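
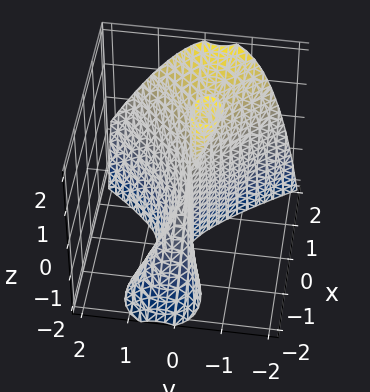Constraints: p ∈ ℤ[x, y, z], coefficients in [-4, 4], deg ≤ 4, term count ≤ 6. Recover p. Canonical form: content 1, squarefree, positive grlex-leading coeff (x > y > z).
x^3 - x^2*z - 3*y^2 - y*z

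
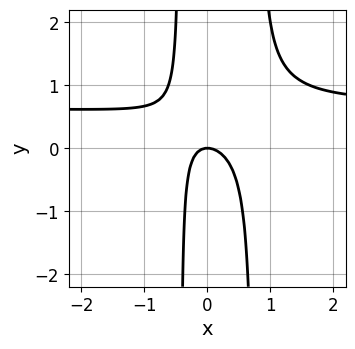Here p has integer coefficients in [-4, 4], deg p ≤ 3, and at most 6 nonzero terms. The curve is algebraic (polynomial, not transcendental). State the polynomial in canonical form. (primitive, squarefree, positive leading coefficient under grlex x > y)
Degree: a generic line meets the curve in up to 3 points, so deg p = 3.
Against the integer gridlines: one x-axis crossing is at x = 0; it crosses the y-axis at the gridline y = 0.
Fitting integer coefficients to these (and the overall shape) gives p.

3*x^2*y - 2*x^2 - x*y - y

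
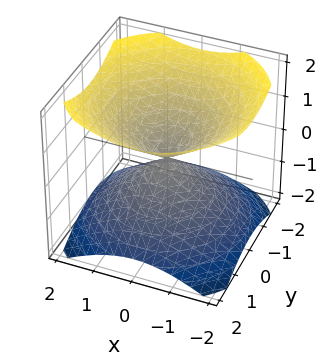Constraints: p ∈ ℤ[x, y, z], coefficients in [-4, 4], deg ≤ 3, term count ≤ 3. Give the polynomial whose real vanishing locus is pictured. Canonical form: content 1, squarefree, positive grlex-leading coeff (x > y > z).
2*x^2 + 2*y^2 - 3*z^2

1. The picture has 2 separate pieces. They look like related sheets of one shape, so recover p as a whole.
2. deg p = 2. Two nappes meeting at a single point; a quadric.
3. Symmetries: the z ↦ −z reflection is a symmetry, so z appears only in even powers; rotational symmetry about the z-axis ⇒ p depends on x, y only through x² + y².
4. From the visible intercepts: one y-axis crossing is at y = 0; one z-axis crossing is at z = 0; one x-axis crossing is at x = 0; a circular section at z = 1 has radius between 1 and 2.
5. Assembling these constraints gives the stated polynomial.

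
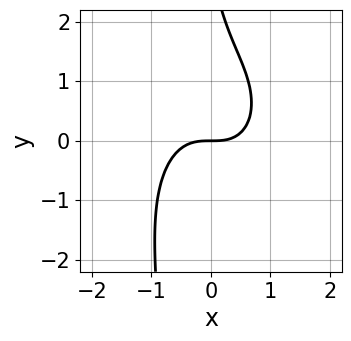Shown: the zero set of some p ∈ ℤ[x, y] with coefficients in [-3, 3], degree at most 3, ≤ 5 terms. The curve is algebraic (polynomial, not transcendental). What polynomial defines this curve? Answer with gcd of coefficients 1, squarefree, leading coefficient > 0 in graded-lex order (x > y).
1. Degree: no degree-2 curve has this shape, so deg p = 3.
2. From the axis intercepts and sections: one y-axis crossing is at y = 0; it crosses the x-axis at the gridline x = 0.
3. Putting this together gives p.

3*x^3 + 2*x*y^2 + y^2 - 3*y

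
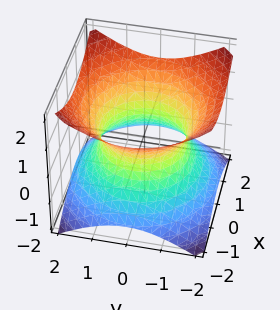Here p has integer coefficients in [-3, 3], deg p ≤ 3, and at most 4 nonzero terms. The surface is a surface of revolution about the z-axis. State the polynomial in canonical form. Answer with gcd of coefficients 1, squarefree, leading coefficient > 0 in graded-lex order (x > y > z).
2*x^2 + 2*y^2 - 3*z^2 - 3

(a) The degree is 2 — the shape is more complex than any degree-1 surface.
(b) By symmetry, every cross-section ⟂ z is a circle, so x, y appear only via x² + y².
(c) From the axis intercepts and sections: a circular section at z = -1 has radius between 1 and 2; no z-intercept at any integer in the box.
(d) Together with the visible shape, these determine p as stated.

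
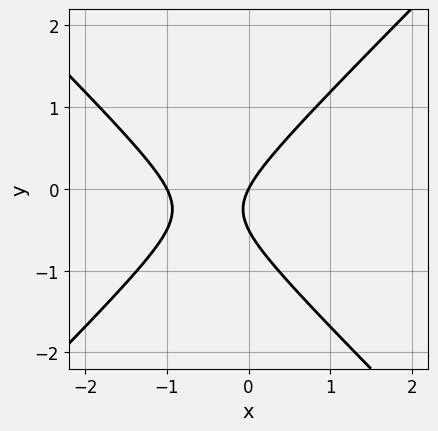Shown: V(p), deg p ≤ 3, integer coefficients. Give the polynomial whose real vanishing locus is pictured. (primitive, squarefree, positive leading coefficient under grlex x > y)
The degree is 2 — a generic line meets the curve in up to 2 points.
Reading off the gridlines: the x-axis gridline crossings are at x ∈ {-1, 0}; it crosses the y-axis at the gridline y = 0.
Solving for integer coefficients yields p as stated.

2*x^2 - 2*y^2 + 2*x - y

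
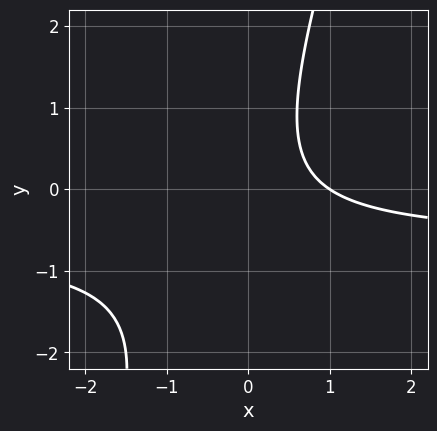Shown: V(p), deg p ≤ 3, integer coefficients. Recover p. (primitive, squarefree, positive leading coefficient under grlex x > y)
(a) Degree: a generic line meets the curve in up to 2 points, so deg p = 2.
(b) Checking where it meets the axes: no y-intercept at any integer in the box; it crosses the x-axis at the gridline x = 1.
(c) Assembling these constraints gives the stated polynomial.

3*x*y - y^2 + 2*x - 2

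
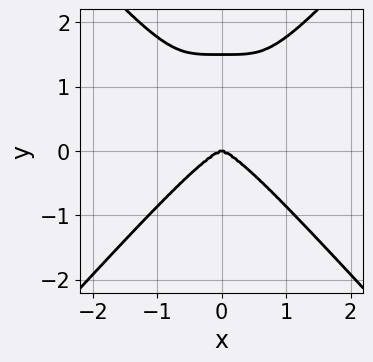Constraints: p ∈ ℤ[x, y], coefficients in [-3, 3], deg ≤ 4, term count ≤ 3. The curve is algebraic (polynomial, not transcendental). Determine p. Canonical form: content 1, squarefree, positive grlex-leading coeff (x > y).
The degree is 4 — no degree-3 curve has this shape.
Symmetries: the x ↦ −x reflection is a symmetry, so x appears only in even powers.
Checking where it meets the axes: one x-axis crossing is at x = 0; it meets the y-axis at y = 0 (among the integer gridlines).
Matching integer coefficients to the picture gives p.

3*x^4 - 2*y^4 + 3*y^3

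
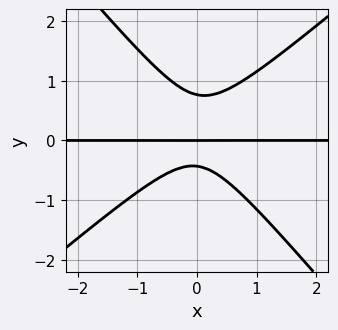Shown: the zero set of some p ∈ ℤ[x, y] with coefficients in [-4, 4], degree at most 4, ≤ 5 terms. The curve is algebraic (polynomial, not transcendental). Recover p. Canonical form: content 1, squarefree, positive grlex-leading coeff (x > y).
First, deg p = 3. No degree-2 curve has this shape.
Next, observable constraints: the visible x-axis segment lies entirely on the curve; it crosses the y-axis at the gridline y = 0.
Finally, assembling these constraints gives the stated polynomial.

3*x^2*y - x*y^2 - 3*y^3 + y^2 + y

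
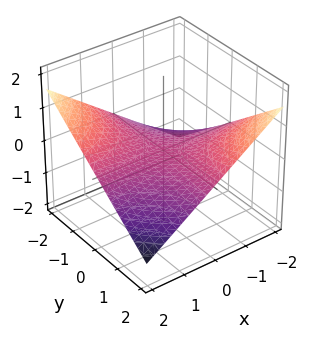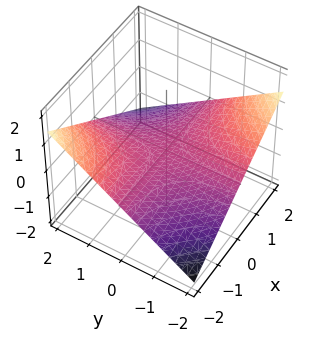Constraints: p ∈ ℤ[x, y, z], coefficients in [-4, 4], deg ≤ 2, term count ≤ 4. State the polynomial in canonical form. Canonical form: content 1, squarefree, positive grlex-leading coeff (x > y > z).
x*y + 3*z

Degree: a hyperbolic paraboloid; a quadric, so deg p = 2.
Observable constraints: the visible x-axis segment lies entirely on the surface; every point of the y-axis in the box is on the surface; one z-axis crossing is at z = 0.
Putting this together gives p.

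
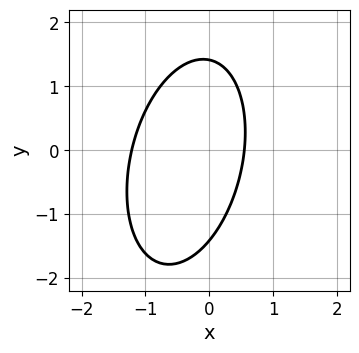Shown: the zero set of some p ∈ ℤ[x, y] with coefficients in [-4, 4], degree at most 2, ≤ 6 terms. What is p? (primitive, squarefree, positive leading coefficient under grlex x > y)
3*x^2 - x*y + y^2 + 2*x - 2

(a) deg p = 2. A generic line meets the curve in up to 2 points.
(b) Matching integer coefficients to the picture gives p.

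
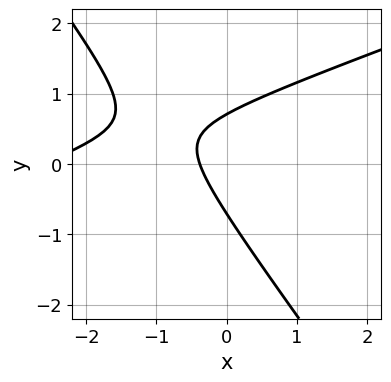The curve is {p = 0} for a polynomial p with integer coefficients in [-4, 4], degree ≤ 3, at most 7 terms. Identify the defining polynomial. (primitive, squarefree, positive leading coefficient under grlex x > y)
(a) The degree is 2 — a generic line meets the curve in up to 2 points.
(b) The integer polynomial consistent with all of this is the stated p.

x^2 - 2*x*y - 2*y^2 + 3*x + 1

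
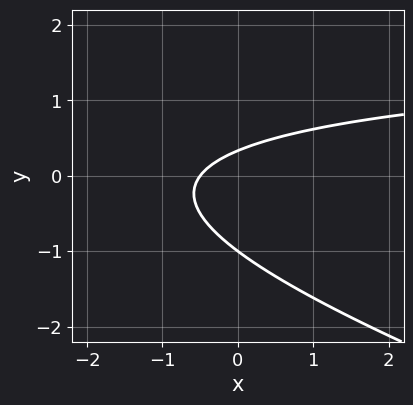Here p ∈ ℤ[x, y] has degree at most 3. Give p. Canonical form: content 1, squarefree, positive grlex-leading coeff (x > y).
x*y + 3*y^2 - 2*x + 2*y - 1

1. The degree is 2 — no degree-1 curve has this shape.
2. From the visible intercepts: it meets the y-axis at y = -1 (among the integer gridlines).
3. Matching integer coefficients to the picture gives p.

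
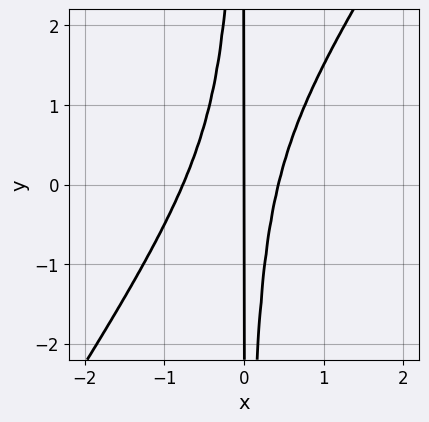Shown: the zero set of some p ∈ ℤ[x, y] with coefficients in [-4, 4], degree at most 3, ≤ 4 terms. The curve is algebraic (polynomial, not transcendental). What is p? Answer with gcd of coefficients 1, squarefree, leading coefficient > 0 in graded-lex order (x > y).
3*x^3 - 2*x^2*y + x^2 - x

deg p = 3. No degree-2 curve has this shape.
From the axis intercepts and sections: it meets the x-axis at x = 0 (among the integer gridlines); the visible y-axis segment lies entirely on the curve.
Fitting integer coefficients to these (and the overall shape) gives p.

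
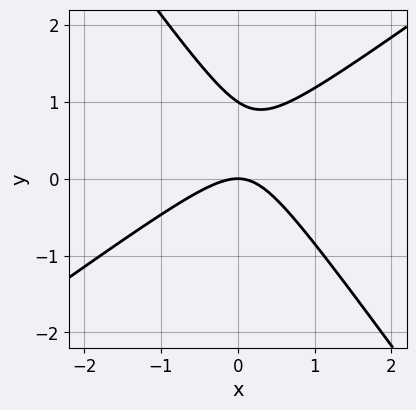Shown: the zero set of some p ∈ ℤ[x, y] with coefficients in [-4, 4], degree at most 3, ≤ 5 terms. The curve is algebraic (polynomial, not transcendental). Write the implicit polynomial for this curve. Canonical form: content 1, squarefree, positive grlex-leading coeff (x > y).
3*x^2 - 2*x*y - 3*y^2 + 3*y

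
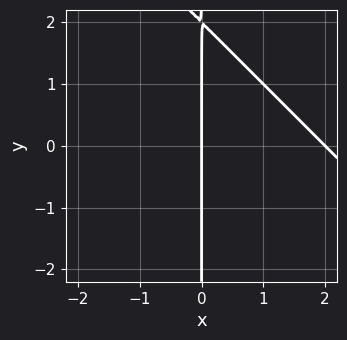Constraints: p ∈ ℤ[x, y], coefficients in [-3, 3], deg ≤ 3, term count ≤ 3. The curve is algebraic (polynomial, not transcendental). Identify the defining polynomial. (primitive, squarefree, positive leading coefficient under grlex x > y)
deg p = 2. The shape is more complex than any degree-1 curve.
Checking where it meets the axes: the x-axis gridline crossings are at x ∈ {0, 2}; the visible y-axis segment lies entirely on the curve.
Matching integer coefficients to the picture gives p.

x^2 + x*y - 2*x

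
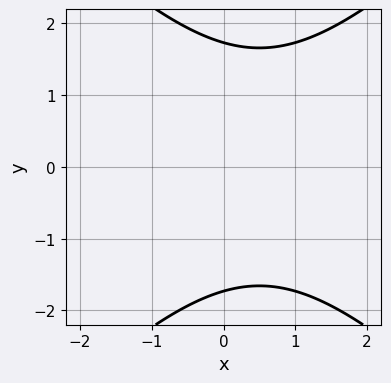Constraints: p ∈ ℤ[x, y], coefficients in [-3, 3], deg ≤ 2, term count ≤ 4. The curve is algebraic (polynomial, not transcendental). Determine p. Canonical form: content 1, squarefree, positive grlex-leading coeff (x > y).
x^2 - y^2 - x + 3

1. Degree: the shape is more complex than any degree-1 curve, so deg p = 2.
2. Symmetries: it's symmetric under y → −y, forcing even powers of y.
3. Against the integer gridlines: the curve avoids every integer x-axis point in the box.
4. Together with the visible shape, these determine p as stated.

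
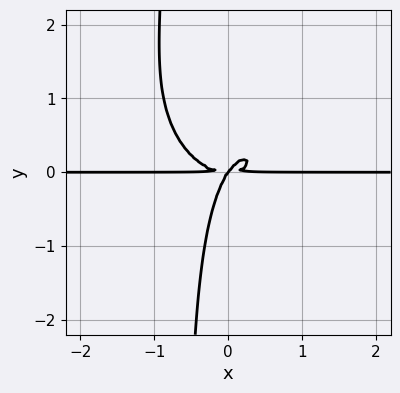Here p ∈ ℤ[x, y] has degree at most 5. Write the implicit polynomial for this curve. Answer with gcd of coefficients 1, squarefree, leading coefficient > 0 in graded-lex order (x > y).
(a) deg p = 4.
(b) Reading off the gridlines: every point of the x-axis in the box is on the curve; it meets the y-axis at y = 0 (among the integer gridlines).
(c) Assembling these constraints gives the stated polynomial.

3*x^3*y + 3*x*y^3 - 3*x*y^2 + 2*y^3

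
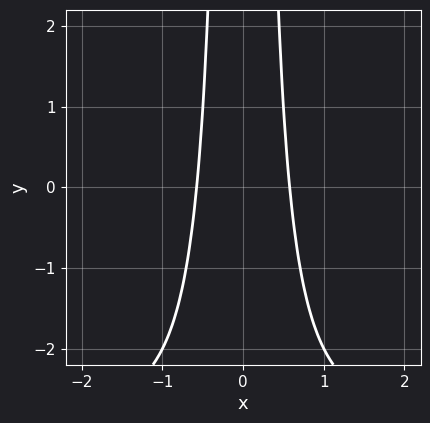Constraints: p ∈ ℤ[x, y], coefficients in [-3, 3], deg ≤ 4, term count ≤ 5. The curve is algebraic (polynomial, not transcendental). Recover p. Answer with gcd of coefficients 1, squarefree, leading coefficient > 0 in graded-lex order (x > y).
x^2*y + 3*x^2 - 1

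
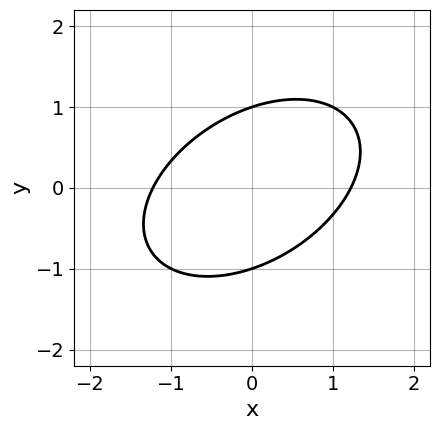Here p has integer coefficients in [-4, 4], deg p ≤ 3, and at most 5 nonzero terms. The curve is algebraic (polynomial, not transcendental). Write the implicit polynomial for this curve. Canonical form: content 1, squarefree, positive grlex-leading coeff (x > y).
2*x^2 - 2*x*y + 3*y^2 - 3

1. The degree is 2 — the shape is more complex than any degree-1 curve.
2. Reading off the gridlines: among the integer gridlines, it crosses the y-axis at y ∈ {-1, 1}.
3. Together with the visible shape, these determine p as stated.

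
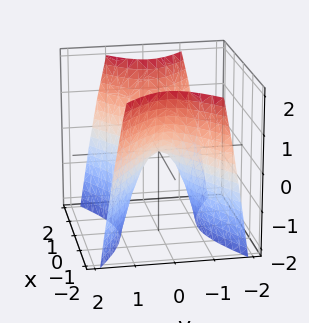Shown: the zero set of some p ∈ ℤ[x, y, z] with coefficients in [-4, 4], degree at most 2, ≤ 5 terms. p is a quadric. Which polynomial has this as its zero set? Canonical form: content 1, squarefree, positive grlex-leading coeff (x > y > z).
(a) The degree is 2 — a hyperbolic paraboloid; a quadric.
(b) Symmetries: the y ↦ −y reflection is a symmetry, so y appears only in even powers; mirror symmetry x ↦ −x ⇒ only even powers of x.
(c) Against the integer gridlines: one y-axis crossing is at y = 0; it meets the x-axis at x = 0 (among the integer gridlines); one z-axis crossing is at z = 0.
(d) The integer polynomial consistent with all of this is the stated p.

x^2 - 2*y^2 - z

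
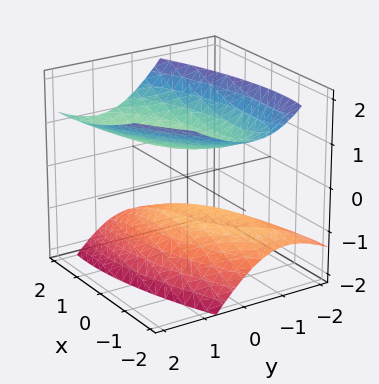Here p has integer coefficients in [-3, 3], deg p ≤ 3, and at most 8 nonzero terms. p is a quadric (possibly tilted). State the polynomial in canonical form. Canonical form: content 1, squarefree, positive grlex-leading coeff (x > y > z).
x^2 - 2*x*y + 3*y^2 - 2*y*z - 3*z^2 + 2

(a) There are 2 components.
(b) Degree: the shape is more complex than any degree-1 surface, so deg p = 2.
(c) Against the integer gridlines: the surface avoids every integer x-axis point in the box; no y-intercept at any integer in the box.
(d) Solving for integer coefficients yields p as stated.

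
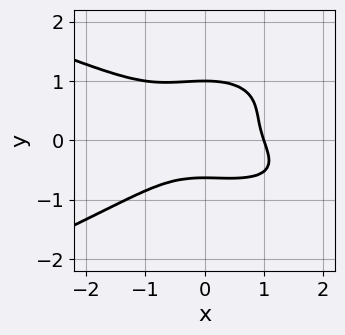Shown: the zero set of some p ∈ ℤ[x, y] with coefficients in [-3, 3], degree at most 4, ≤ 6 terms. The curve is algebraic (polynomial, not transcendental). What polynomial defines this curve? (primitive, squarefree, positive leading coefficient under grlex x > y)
3*y^4 + x^3 + x^2*y - 2*y^3 - 1

(a) Degree: no degree-3 curve has this shape, so deg p = 4.
(b) From the visible intercepts: one y-axis crossing is at y = 1; it meets the x-axis at x = 1 (among the integer gridlines).
(c) Together with the visible shape, these determine p as stated.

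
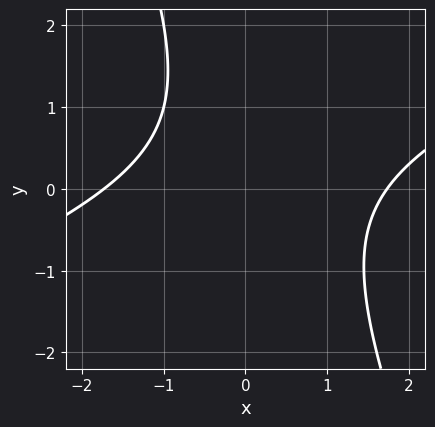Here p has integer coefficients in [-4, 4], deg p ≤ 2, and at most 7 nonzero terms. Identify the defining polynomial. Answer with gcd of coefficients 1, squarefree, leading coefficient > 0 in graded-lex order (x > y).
x^2 - 2*x*y - y^2 + y - 3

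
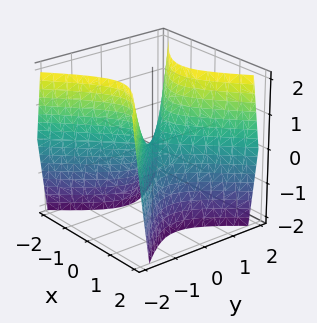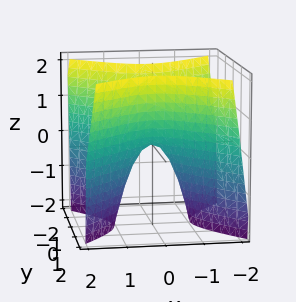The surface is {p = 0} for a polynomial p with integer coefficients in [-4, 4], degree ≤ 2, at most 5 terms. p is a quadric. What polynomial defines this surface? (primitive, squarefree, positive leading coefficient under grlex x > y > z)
2*x^2 - 2*y^2 + z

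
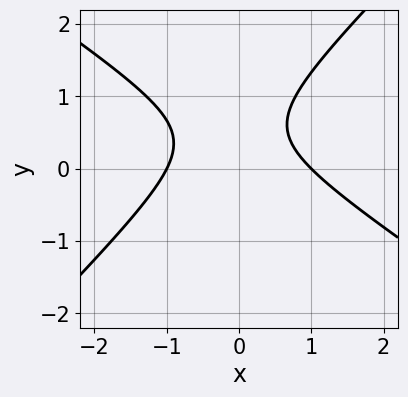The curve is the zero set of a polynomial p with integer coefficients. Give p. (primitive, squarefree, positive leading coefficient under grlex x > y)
Degree: no degree-1 curve has this shape, so deg p = 2.
Checking where it meets the axes: no y-intercept at any integer in the box; the x-axis gridline crossings are at x ∈ {-1, 1}.
The integer polynomial consistent with all of this is the stated p.

2*x^2 + x*y - 3*y^2 + 3*y - 2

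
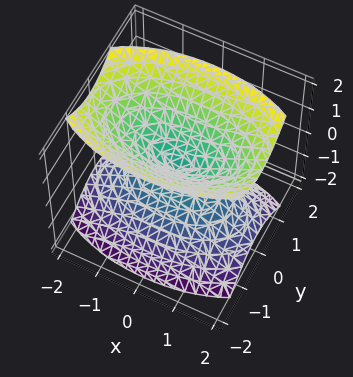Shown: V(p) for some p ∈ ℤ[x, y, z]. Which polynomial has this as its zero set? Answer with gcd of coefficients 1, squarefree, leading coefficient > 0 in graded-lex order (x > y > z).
(a) The picture has 2 separate pieces. They look like related sheets of one shape, so recover p as a whole.
(b) deg p = 2. A double cone through the origin; a quadric.
(c) Symmetries: the z ↦ −z reflection is a symmetry, so z appears only in even powers; the x ↦ −x reflection is a symmetry, so x appears only in even powers; it's symmetric under y → −y, forcing even powers of y.
(d) Observable constraints: one z-axis crossing is at z = 0; one y-axis crossing is at y = 0; it crosses the x-axis at the gridline x = 0.
(e) These observations pin down the coefficients.

x^2 + 3*y^2 - 2*z^2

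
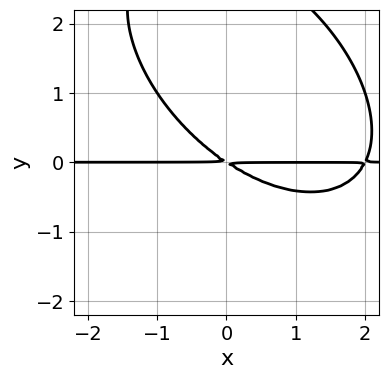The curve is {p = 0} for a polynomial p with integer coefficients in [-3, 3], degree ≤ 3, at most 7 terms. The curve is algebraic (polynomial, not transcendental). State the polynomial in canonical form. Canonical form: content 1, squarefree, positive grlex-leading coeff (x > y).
x^2*y + x*y^2 + y^3 - 2*x*y - 3*y^2

(a) The degree is 3 — a generic line meets the curve in up to 3 points.
(b) Observable constraints: every point of the x-axis in the box is on the curve.
(c) Solving for integer coefficients yields p as stated.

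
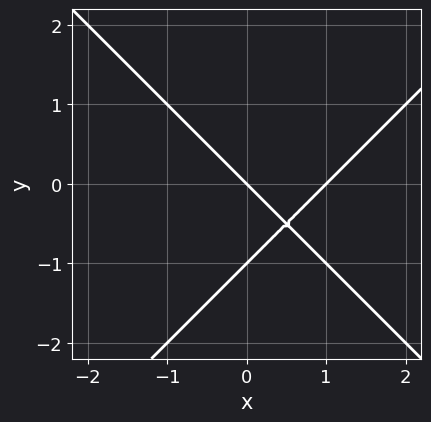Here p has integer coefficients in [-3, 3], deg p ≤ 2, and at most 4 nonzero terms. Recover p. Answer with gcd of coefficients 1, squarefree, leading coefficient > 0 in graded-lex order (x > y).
First, the degree is 2 — a generic line meets the curve in up to 2 points.
Next, from the visible intercepts: the y-axis gridline crossings are at y ∈ {-1, 0}; the x-axis gridline crossings are at x ∈ {0, 1}.
Finally, solving for integer coefficients yields p as stated.

x^2 - y^2 - x - y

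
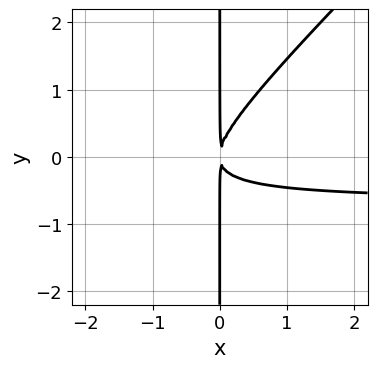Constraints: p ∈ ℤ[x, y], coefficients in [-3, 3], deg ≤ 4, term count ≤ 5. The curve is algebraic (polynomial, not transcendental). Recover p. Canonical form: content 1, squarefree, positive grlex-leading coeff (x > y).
(a) The degree is 3 — a generic line meets the curve in up to 3 points.
(b) From the axis intercepts and sections: every point of the y-axis in the box is on the curve.
(c) The integer polynomial consistent with all of this is the stated p.

3*x^2*y - 3*x*y^2 + 2*x^2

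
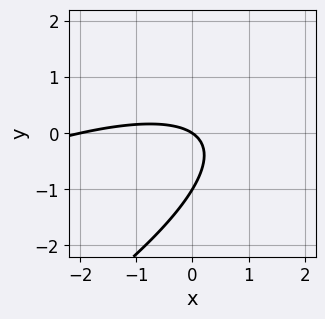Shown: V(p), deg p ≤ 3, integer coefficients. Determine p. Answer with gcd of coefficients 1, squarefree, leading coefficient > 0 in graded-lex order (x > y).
1. Degree: a generic line meets the curve in up to 2 points, so deg p = 2.
2. From the visible intercepts: among the integer gridlines, it crosses the x-axis at x ∈ {-2, 0}; the y-axis gridline crossings are at y ∈ {-1, 0}.
3. These observations pin down the coefficients.

x^2 - 3*x*y + 3*y^2 + 2*x + 3*y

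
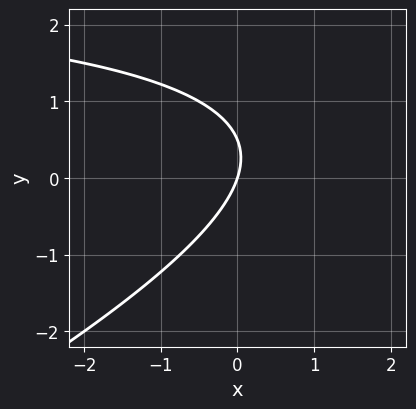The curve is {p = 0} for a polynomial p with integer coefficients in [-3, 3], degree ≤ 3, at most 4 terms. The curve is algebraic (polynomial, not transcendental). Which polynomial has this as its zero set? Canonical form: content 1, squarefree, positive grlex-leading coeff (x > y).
First, degree: the shape is more complex than any degree-1 curve, so deg p = 2.
Next, observable constraints: it meets the x-axis at x = 0 (among the integer gridlines); it meets the y-axis at y = 0 (among the integer gridlines).
Finally, matching integer coefficients to the picture gives p.

x*y - 2*y^2 - 3*x + y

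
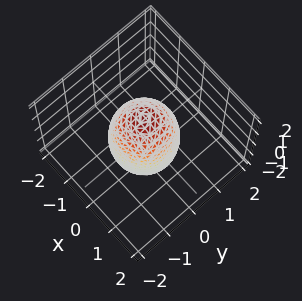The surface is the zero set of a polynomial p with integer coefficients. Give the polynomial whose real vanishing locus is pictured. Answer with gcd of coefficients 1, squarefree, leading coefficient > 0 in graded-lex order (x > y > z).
3*x^2 + 3*y^2 + z^2 - 3

1. deg p = 2. No degree-1 surface has this shape.
2. Symmetries: rotational symmetry about the z-axis ⇒ p depends on x, y only through x² + y².
3. Reading off the gridlines: among the integer gridlines, it crosses the x-axis at x ∈ {-1, 1}; among the integer gridlines, it crosses the y-axis at y ∈ {-1, 1}; a circular section at z = -1 has radius between 0 and 1.
4. Matching integer coefficients to the picture gives p.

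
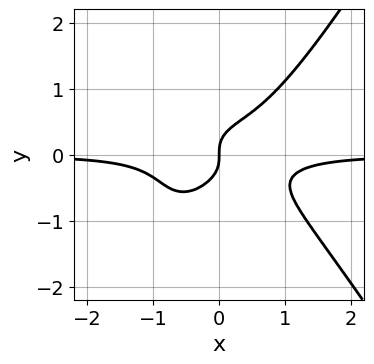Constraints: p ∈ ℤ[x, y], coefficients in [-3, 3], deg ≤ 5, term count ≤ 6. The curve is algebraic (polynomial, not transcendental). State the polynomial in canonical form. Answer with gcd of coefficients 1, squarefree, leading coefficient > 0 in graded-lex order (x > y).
(a) Degree: the shape is more complex than any degree-3 curve, so deg p = 4.
(b) From the axis intercepts and sections: one x-axis crossing is at x = 0; one y-axis crossing is at y = 0.
(c) Matching integer coefficients to the picture gives p.

3*x^3*y - x*y^3 + x*y^2 - 3*y^3 + x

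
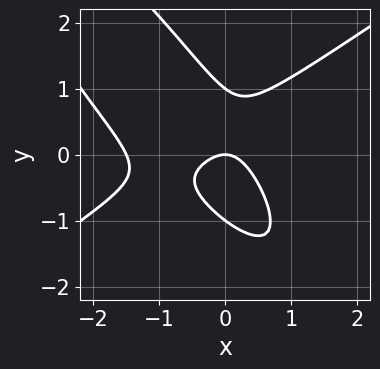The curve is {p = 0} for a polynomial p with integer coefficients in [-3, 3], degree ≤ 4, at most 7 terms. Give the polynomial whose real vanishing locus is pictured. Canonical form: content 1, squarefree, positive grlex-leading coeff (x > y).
1. Degree: the shape is more complex than any degree-2 curve, so deg p = 3.
2. From the axis intercepts and sections: one x-axis crossing is at x = 0; among the integer gridlines, it crosses the y-axis at y ∈ {-1, 0, 1}.
3. These observations pin down the coefficients.

2*x^3 - 3*x*y^2 - 2*y^3 + 3*x^2 + 2*y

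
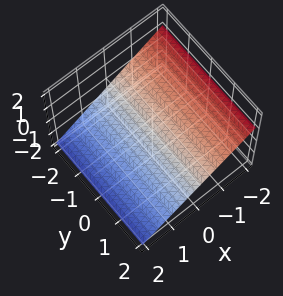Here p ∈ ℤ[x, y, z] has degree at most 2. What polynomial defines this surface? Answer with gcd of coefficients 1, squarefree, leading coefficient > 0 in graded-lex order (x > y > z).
2*x + 3*z + 2

1. Degree: the surface is flat (a plane), so deg p = 1.
2. From the visible intercepts: it meets the x-axis at x = -1 (among the integer gridlines); no y-intercept at any integer in the box.
3. Putting this together gives p.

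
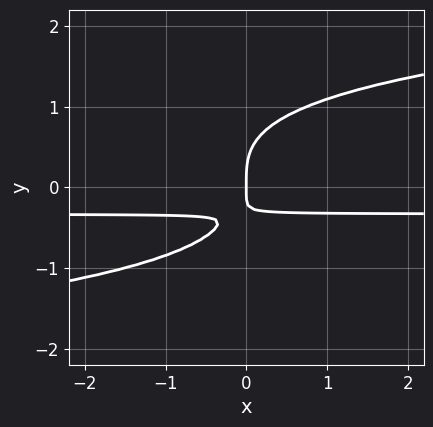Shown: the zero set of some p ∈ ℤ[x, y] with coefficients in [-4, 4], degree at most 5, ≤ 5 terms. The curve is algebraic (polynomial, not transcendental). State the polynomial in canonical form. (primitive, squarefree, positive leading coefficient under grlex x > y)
First, degree: no degree-3 curve has this shape, so deg p = 4.
Then, observable constraints: it crosses the x-axis at the gridline x = 0; it crosses the y-axis at the gridline y = 0.
Finally, solving for integer coefficients yields p as stated.

3*y^4 - 3*x*y - x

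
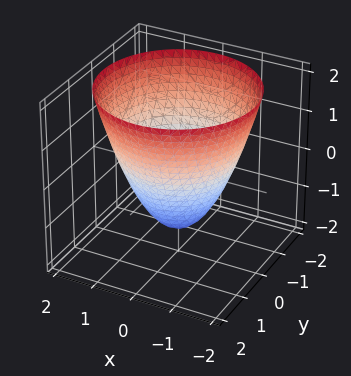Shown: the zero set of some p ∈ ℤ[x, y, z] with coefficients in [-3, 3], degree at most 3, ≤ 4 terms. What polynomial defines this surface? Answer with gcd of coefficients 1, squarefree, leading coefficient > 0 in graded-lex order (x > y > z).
First, deg p = 2. No degree-1 surface has this shape.
Next, by symmetry, every cross-section ⟂ z is a circle, so x, y appear only via x² + y².
Then, checking where it meets the axes: a circular section at z = 1 has radius between 1 and 2.
Finally, fitting integer coefficients to these (and the overall shape) gives p.

2*x^2 + 2*y^2 - 2*z - 3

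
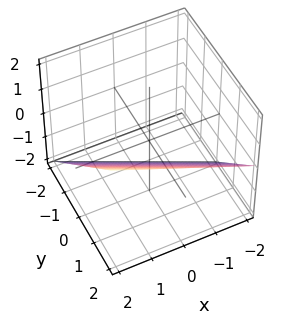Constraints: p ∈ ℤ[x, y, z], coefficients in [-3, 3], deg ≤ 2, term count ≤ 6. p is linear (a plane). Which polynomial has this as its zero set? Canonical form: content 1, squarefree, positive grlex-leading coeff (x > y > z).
x + 2*y - 2*z - 2

(a) The degree is 1 — every cross-section is a straight line — this is a plane.
(b) Checking where it meets the axes: it meets the z-axis at z = -1 (among the integer gridlines); it crosses the x-axis at the gridline x = 2.
(c) Together with the visible shape, these determine p as stated. Check: (0, 1, 0) on the y-axis lies on the surface, and p(0, 1, 0) = 0. ✓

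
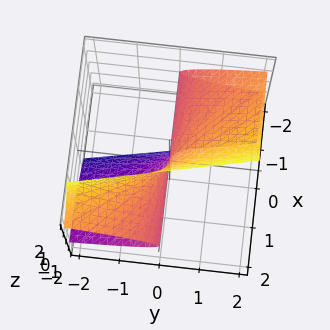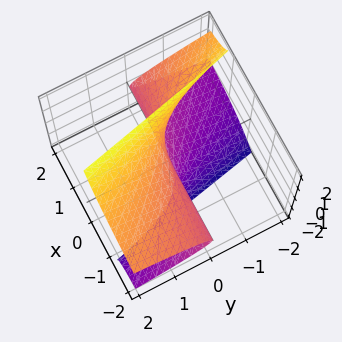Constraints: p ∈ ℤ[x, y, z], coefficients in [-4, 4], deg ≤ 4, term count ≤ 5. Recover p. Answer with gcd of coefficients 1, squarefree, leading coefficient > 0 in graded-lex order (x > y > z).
3*x*z^2 - z^3 + 3*y

Degree: the shape is more complex than any degree-2 surface, so deg p = 3.
Reading off the gridlines: one y-axis crossing is at y = 0; it crosses the z-axis at the gridline z = 0; every point of the x-axis in the box is on the surface.
Solving for integer coefficients yields p as stated.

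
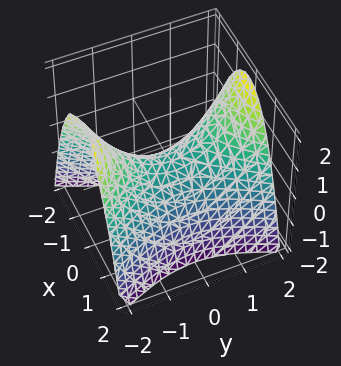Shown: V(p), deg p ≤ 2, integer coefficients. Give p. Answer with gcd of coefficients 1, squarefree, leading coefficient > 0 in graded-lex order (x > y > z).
2*x^2 - y^2 + 2*z

The degree is 2 — a saddle surface; a quadric.
Symmetries: it's symmetric under x → −x, forcing even powers of x; the y ↦ −y reflection is a symmetry, so y appears only in even powers.
From the visible intercepts: it crosses the z-axis at the gridline z = 0; it meets the x-axis at x = 0 (among the integer gridlines).
Matching integer coefficients to the picture gives p.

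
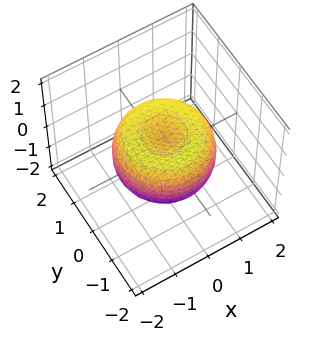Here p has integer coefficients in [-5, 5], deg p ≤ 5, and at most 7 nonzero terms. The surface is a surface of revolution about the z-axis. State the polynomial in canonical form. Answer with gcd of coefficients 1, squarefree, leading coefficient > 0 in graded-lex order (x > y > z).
Degree: the shape is more complex than any degree-3 surface, so deg p = 4.
Symmetry: the surface is invariant under rotation about z: p = q(x² + y², z).
Checking where it meets the axes: a circular section at z = 0 has radius between 1 and 2.
Solving for integer coefficients yields p as stated.

2*x^4 + 4*x^2*y^2 + 2*y^4 - 3*x^2 - 3*y^2 + 3*z^2 - 1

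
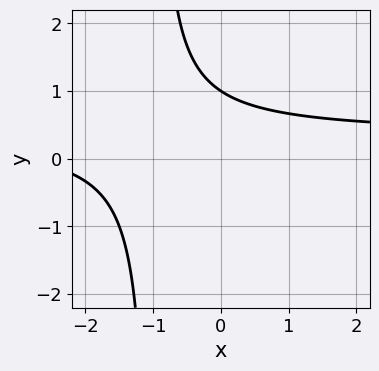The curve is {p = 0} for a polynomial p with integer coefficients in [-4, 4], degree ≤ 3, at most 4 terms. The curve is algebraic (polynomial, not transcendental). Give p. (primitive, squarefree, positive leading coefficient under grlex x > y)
3*x*y - x + 3*y - 3

1. Degree: the shape is more complex than any degree-1 curve, so deg p = 2.
2. Reading off the gridlines: the curve avoids every integer x-axis point in the box; it meets the y-axis at y = 1 (among the integer gridlines).
3. Matching integer coefficients to the picture gives p.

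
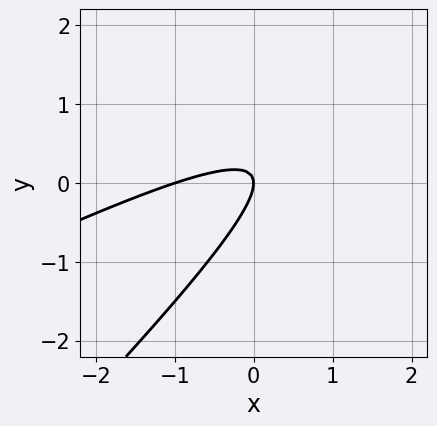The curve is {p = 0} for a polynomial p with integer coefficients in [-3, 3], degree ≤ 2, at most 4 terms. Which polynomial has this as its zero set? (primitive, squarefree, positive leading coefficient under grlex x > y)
x^2 - 3*x*y + 2*y^2 + x

First, deg p = 2.
Then, from the visible intercepts: it crosses the y-axis at the gridline y = 0; among the integer gridlines, it crosses the x-axis at x ∈ {-1, 0}.
Finally, matching integer coefficients to the picture gives p.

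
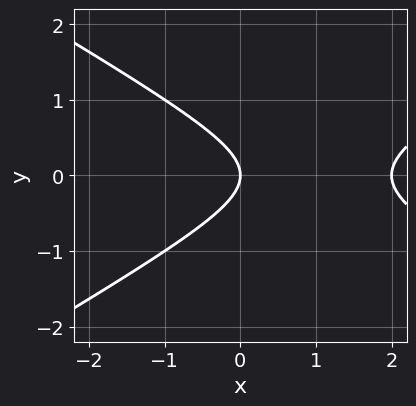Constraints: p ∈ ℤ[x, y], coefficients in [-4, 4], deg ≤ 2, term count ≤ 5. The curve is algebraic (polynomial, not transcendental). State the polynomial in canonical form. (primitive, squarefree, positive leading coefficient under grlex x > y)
x^2 - 3*y^2 - 2*x

(a) Degree: the shape is more complex than any degree-1 curve, so deg p = 2.
(b) Symmetries: mirror symmetry y ↦ −y ⇒ only even powers of y.
(c) Observable constraints: among the integer gridlines, it crosses the x-axis at x ∈ {0, 2}; it meets the y-axis at y = 0 (among the integer gridlines).
(d) Fitting integer coefficients to these (and the overall shape) gives p.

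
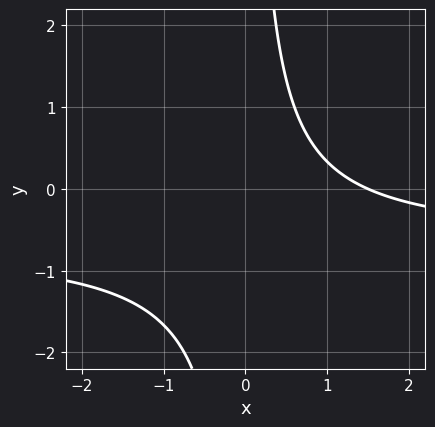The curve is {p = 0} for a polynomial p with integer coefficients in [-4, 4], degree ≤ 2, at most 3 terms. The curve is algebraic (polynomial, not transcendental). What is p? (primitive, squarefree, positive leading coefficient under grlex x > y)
deg p = 2.
Observable constraints: no y-intercept at any integer in the box.
Together with the visible shape, these determine p as stated.

3*x*y + 2*x - 3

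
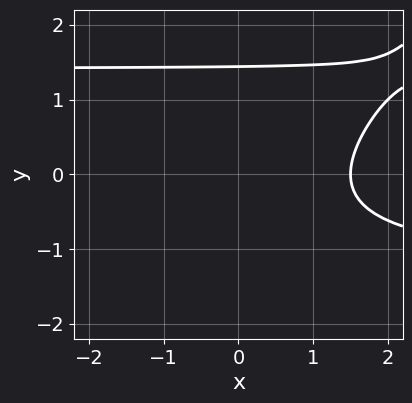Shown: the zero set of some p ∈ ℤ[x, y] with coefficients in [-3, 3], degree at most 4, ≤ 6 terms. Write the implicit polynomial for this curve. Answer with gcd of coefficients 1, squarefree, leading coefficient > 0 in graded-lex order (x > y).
x*y^2 - y^3 - 2*x + 3

Degree: the shape is more complex than any degree-2 curve, so deg p = 3.
Putting this together gives p.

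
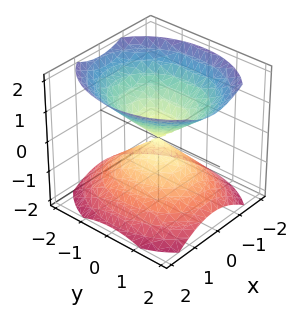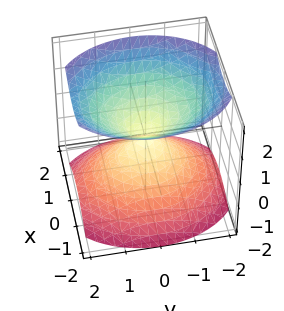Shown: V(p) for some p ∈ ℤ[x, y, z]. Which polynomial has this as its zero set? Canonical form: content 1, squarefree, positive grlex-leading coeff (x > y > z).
1. I count 2 distinct pieces.
2. deg p = 2.
3. Symmetries: the z ↦ −z reflection is a symmetry, so z appears only in even powers; it's symmetric under x → −x, forcing even powers of x; the y ↦ −y reflection is a symmetry, so y appears only in even powers.
4. From the visible intercepts: one y-axis crossing is at y = 0; one x-axis crossing is at x = 0; it crosses the z-axis at the gridline z = 0.
5. These observations pin down the coefficients.

3*x^2 + 2*y^2 - 3*z^2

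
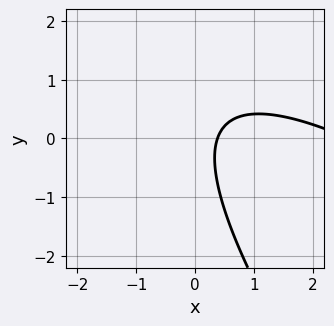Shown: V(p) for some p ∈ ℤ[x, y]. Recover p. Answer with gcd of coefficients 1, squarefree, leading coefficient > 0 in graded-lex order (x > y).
Degree: a generic line meets the curve in up to 2 points, so deg p = 2.
Against the integer gridlines: it misses every integer gridline on the y-axis.
The integer polynomial consistent with all of this is the stated p.

x^2 + 2*x*y + y^2 - 3*x + 1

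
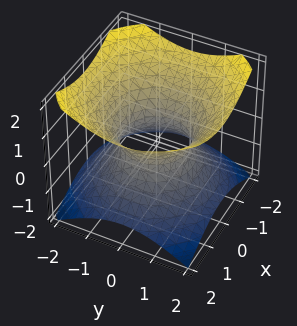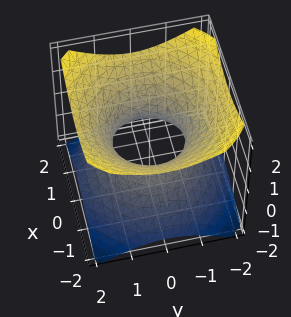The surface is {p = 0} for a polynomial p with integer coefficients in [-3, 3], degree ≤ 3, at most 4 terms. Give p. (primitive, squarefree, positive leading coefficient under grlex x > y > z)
2*x^2 + 2*y^2 - 3*z^2 - 2

First, degree: the shape is more complex than any degree-1 surface, so deg p = 2.
Next, symmetries: rotational symmetry about the z-axis ⇒ p depends on x, y only through x² + y².
Next, checking where it meets the axes: the x-axis gridline crossings are at x ∈ {-1, 1}; a circular section at z = -1 has radius between 1 and 2; the y-axis gridline crossings are at y ∈ {-1, 1}.
Finally, together with the visible shape, these determine p as stated.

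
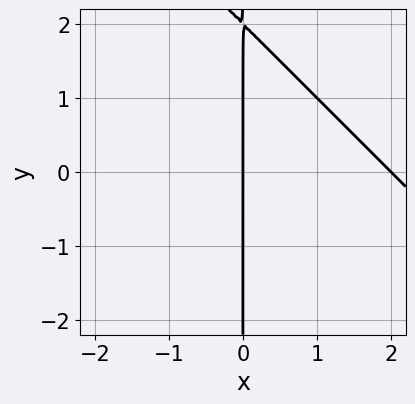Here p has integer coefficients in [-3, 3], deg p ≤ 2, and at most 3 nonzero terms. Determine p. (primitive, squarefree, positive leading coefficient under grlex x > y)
(a) Degree: a generic line meets the curve in up to 2 points, so deg p = 2.
(b) Checking where it meets the axes: the x-axis gridline crossings are at x ∈ {0, 2}; the visible y-axis segment lies entirely on the curve.
(c) The integer polynomial consistent with all of this is the stated p.

x^2 + x*y - 2*x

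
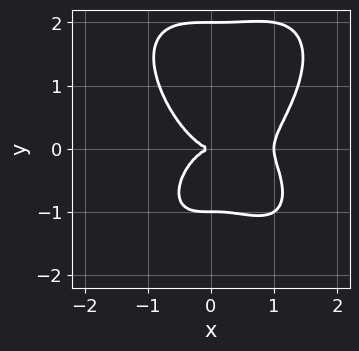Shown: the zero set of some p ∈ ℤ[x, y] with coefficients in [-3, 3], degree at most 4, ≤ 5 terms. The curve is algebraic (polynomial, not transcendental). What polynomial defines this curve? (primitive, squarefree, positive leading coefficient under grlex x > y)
2*x^4 + y^4 - 2*x^3 - y^3 - 2*y^2

Degree: no degree-3 curve has this shape, so deg p = 4.
Reading off the gridlines: among the integer gridlines, it crosses the y-axis at y ∈ {-1, 0, 2}; the x-axis gridline crossings are at x ∈ {0, 1}.
Matching integer coefficients to the picture gives p.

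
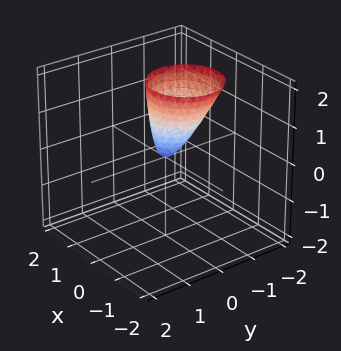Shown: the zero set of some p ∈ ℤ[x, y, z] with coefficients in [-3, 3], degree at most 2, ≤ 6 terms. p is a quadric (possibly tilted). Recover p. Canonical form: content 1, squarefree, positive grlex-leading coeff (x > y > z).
3*x^2 + x*z + 3*y^2 + y*z - z

deg p = 2.
From the axis intercepts and sections: it meets the z-axis at z = 0 (among the integer gridlines); one y-axis crossing is at y = 0; one x-axis crossing is at x = 0.
Matching integer coefficients to the picture gives p.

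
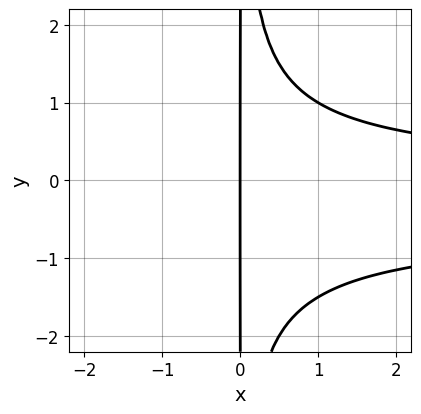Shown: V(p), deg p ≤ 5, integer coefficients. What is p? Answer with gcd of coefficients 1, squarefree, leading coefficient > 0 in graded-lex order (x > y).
First, deg p = 4. No degree-3 curve has this shape.
Then, against the integer gridlines: one x-axis crossing is at x = 0; every point of the y-axis in the box is on the curve.
Finally, the integer polynomial consistent with all of this is the stated p.

2*x^2*y^2 + x^2*y - 3*x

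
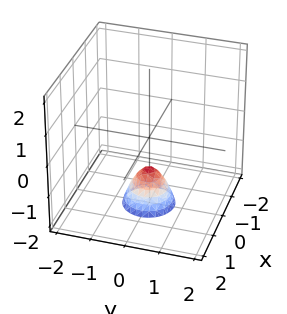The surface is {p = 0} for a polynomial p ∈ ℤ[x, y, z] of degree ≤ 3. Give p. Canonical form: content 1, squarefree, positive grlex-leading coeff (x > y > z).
2*x^2 + 2*y^2 + z + 1

(a) Degree: the shape is more complex than any degree-1 surface, so deg p = 2.
(b) Symmetry: the surface is invariant under rotation about z: p = q(x² + y², z).
(c) Observable constraints: a circular section at z = -2 has radius between 0 and 1; the surface avoids every integer x-axis point in the box; it misses every integer gridline on the y-axis; it meets the z-axis at z = -1 (among the integer gridlines).
(d) Solving for integer coefficients yields p as stated.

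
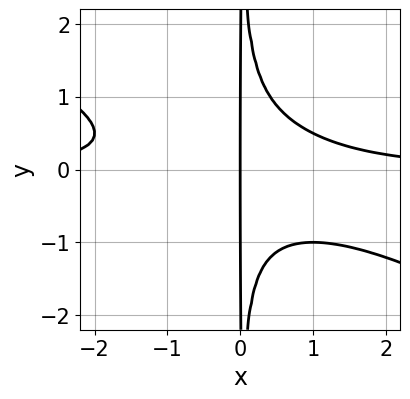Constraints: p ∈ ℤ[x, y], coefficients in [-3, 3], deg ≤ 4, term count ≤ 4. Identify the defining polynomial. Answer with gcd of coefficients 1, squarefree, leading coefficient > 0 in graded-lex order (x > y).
x^3*y + 2*x^2*y^2 - x

The degree is 4 — no degree-3 curve has this shape.
Against the integer gridlines: it meets the x-axis at x = 0 (among the integer gridlines); the visible y-axis segment lies entirely on the curve.
Matching integer coefficients to the picture gives p.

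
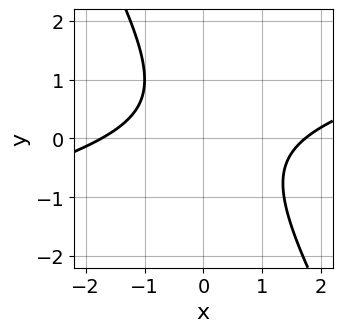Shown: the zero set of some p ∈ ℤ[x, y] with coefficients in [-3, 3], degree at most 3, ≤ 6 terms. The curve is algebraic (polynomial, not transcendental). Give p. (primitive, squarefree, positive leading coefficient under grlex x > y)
The degree is 2 — the shape is more complex than any degree-1 curve.
From the visible intercepts: no y-intercept at any integer in the box.
Fitting integer coefficients to these (and the overall shape) gives p.

x^2 - 3*x*y - 2*y^2 + y - 3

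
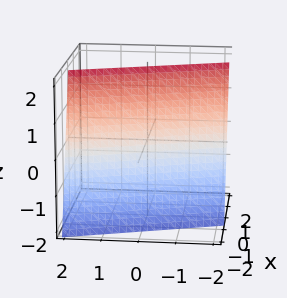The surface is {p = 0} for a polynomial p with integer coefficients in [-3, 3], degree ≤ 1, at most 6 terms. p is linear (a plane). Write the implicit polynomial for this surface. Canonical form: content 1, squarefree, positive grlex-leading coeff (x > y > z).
1. The degree is 1 — the surface is flat (a plane).
2. From the visible intercepts: it crosses the z-axis at the gridline z = 2; one y-axis crossing is at y = -2.
3. The integer polynomial consistent with all of this is the stated p.

3*x + y - z + 2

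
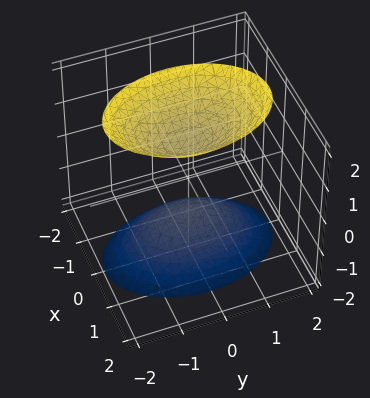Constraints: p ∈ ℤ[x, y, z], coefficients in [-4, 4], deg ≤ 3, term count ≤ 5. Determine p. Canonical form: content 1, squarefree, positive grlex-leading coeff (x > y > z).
2*x^2 + y^2 - z^2 + 1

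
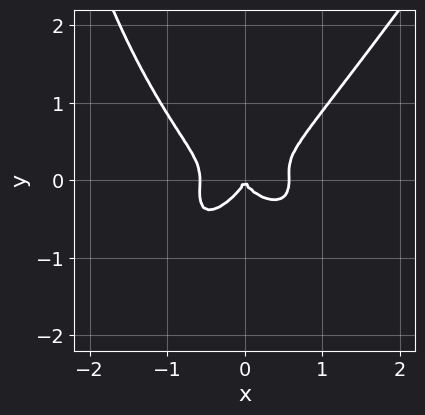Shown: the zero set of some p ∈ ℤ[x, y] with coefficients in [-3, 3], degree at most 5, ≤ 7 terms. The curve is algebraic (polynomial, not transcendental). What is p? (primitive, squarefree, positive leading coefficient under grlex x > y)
3*x^4 - x*y^3 + x*y^2 - 3*y^3 - x^2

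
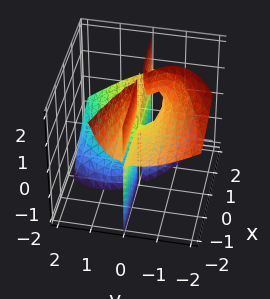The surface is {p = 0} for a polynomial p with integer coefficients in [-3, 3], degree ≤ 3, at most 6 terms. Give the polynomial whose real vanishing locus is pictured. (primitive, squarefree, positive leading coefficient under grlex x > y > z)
(a) The picture has 2 separate pieces.
(b) The degree is 3 — no degree-2 surface has this shape.
(c) From the axis intercepts and sections: the visible x-axis segment lies entirely on the surface; every point of the z-axis in the box is on the surface.
(d) The integer polynomial consistent with all of this is the stated p.

3*x*y*z + 3*y^3 + 3*y^2*z - 2*x*y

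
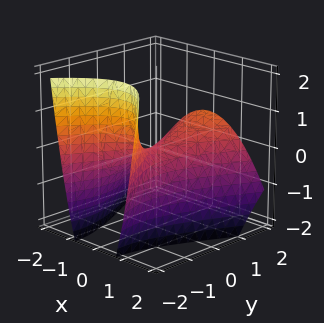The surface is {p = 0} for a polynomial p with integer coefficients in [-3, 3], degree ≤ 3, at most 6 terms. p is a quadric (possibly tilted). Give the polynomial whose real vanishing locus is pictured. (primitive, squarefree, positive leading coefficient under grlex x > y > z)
3*x^2 - y^2 + 2*y*z + 3*z

First, degree: no degree-1 surface has this shape, so deg p = 2.
Next, observable constraints: one y-axis crossing is at y = 0; it meets the z-axis at z = 0 (among the integer gridlines).
Finally, solving for integer coefficients yields p as stated.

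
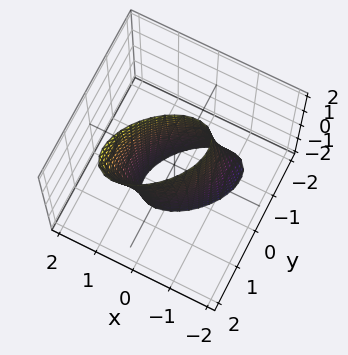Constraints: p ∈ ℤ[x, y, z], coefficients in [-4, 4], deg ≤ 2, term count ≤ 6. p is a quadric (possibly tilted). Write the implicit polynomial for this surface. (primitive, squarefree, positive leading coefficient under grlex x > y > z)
3*x^2 - 3*x*y + 3*y^2 - y*z - 2

1. deg p = 2.
2. Reading off the gridlines: no z-intercept at any integer in the box.
3. Assembling these constraints gives the stated polynomial.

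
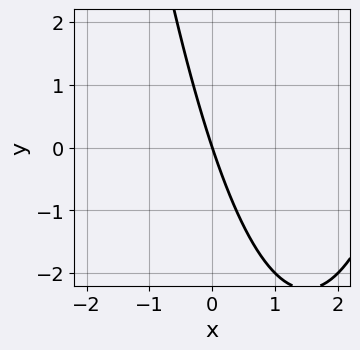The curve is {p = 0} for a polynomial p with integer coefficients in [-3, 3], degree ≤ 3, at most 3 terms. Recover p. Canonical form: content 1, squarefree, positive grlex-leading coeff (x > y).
x^2 - 3*x - y

1. Degree: no degree-1 curve has this shape, so deg p = 2.
2. Against the integer gridlines: one y-axis crossing is at y = 0; one x-axis crossing is at x = 0.
3. Putting this together gives p.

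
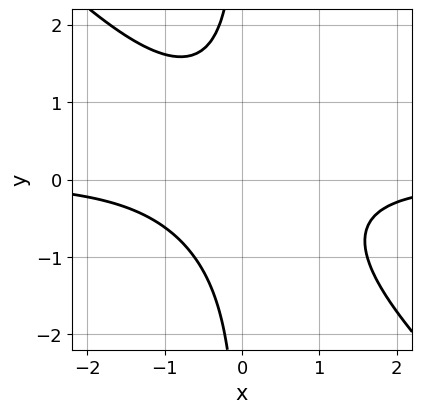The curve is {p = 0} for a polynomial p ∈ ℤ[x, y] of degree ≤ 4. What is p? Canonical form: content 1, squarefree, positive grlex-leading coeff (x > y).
x^2*y + x*y^2 + 1

First, degree: a generic line meets the curve in up to 3 points, so deg p = 3.
Then, from the visible intercepts: it misses every integer gridline on the x-axis; the curve avoids every integer y-axis point in the box.
Finally, fitting integer coefficients to these (and the overall shape) gives p.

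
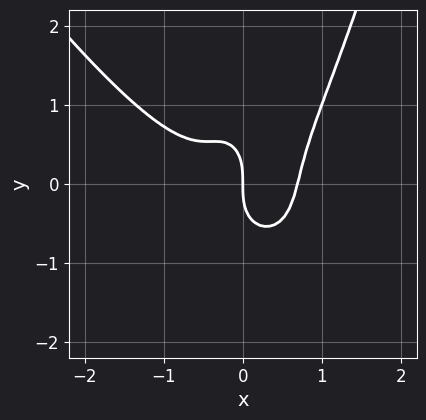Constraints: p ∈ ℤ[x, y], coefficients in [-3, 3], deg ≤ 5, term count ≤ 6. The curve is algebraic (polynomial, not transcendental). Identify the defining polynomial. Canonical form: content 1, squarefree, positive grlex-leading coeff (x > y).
3*x^4 + 2*x^3*y - 3*x^2*y - y^3 - x

The degree is 4 — the shape is more complex than any degree-3 curve.
Against the integer gridlines: it crosses the x-axis at the gridline x = 0; it meets the y-axis at y = 0 (among the integer gridlines).
The integer polynomial consistent with all of this is the stated p.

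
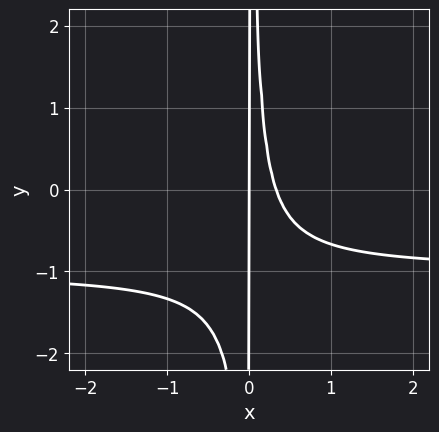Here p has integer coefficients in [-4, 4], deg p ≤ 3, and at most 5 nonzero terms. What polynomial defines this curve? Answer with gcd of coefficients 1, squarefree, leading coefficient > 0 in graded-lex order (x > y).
3*x^2*y + 3*x^2 - x

(a) deg p = 3. No degree-2 curve has this shape.
(b) From the axis intercepts and sections: it meets the x-axis at x = 0 (among the integer gridlines); every point of the y-axis in the box is on the curve.
(c) Matching integer coefficients to the picture gives p.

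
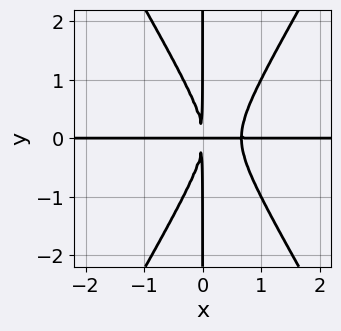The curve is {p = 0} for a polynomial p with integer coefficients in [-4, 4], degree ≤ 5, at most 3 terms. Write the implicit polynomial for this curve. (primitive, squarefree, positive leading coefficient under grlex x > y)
3*x^3*y - x*y^3 - 2*x^2*y

First, degree: a generic line meets the curve in up to 4 points, so deg p = 4.
Then, from the visible intercepts: the visible x-axis segment lies entirely on the curve; the visible y-axis segment lies entirely on the curve.
Finally, these observations pin down the coefficients.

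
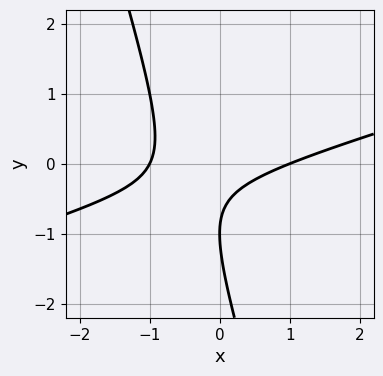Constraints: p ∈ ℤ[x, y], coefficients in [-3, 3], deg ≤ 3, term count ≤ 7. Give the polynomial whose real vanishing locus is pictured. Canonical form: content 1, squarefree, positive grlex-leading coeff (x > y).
x^2 - 3*x*y - y^2 - 2*y - 1

1. The degree is 2 — no degree-1 curve has this shape.
2. From the visible intercepts: among the integer gridlines, it crosses the x-axis at x ∈ {-1, 1}; one y-axis crossing is at y = -1.
3. Solving for integer coefficients yields p as stated.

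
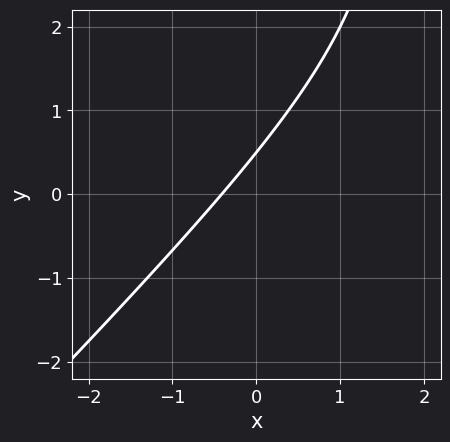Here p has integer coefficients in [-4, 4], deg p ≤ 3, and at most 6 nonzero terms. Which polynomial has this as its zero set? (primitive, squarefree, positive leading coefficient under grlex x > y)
x^2 - x*y - 2*x + 2*y - 1

(a) Degree: no degree-1 curve has this shape, so deg p = 2.
(b) Matching integer coefficients to the picture gives p.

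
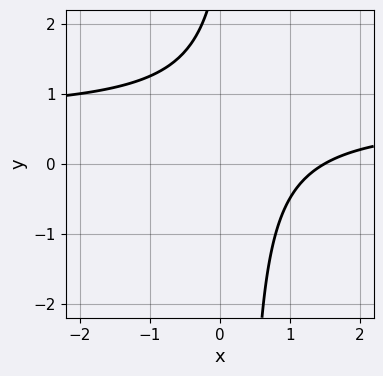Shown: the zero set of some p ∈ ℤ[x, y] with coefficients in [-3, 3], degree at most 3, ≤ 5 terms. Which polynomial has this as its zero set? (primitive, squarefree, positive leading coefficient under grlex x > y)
3*x*y - 2*x - y + 3

(a) Degree: the shape is more complex than any degree-1 curve, so deg p = 2.
(b) Reading off the gridlines: no y-intercept at any integer in the box.
(c) The integer polynomial consistent with all of this is the stated p.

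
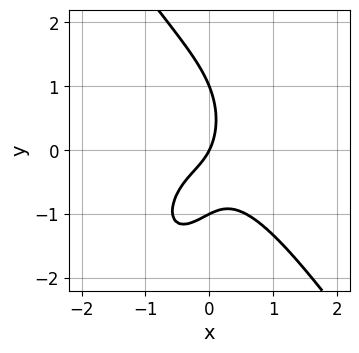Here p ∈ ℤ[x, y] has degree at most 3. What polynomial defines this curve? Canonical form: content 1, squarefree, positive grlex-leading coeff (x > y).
First, degree: no degree-2 curve has this shape, so deg p = 3.
Next, checking where it meets the axes: the y-axis gridline crossings are at y ∈ {-1, 0, 1}; it meets the x-axis at x = 0 (among the integer gridlines).
Finally, matching integer coefficients to the picture gives p.

3*x^3 + y^3 + 3*x*y + 2*x - y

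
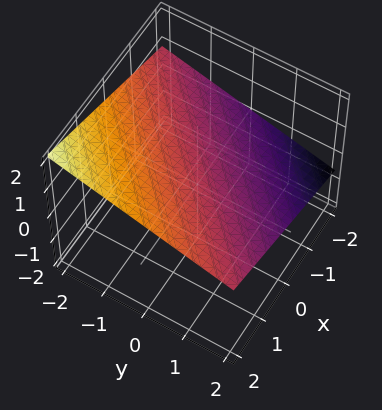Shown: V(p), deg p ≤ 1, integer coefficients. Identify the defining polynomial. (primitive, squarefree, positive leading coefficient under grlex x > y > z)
(a) deg p = 1. Every cross-section is a straight line — this is a plane.
(b) Checking where it meets the axes: it crosses the y-axis at the gridline y = 2; it crosses the x-axis at the gridline x = -2.
(c) Assembling these constraints gives the stated polynomial.

x - y - 3*z + 2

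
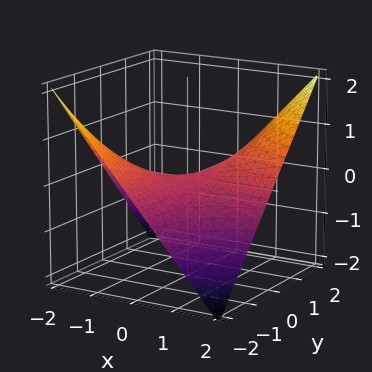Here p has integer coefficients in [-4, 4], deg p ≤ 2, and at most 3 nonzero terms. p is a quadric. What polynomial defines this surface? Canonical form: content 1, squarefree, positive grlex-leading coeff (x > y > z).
x*y - 2*z

(a) deg p = 2.
(b) Observable constraints: it crosses the z-axis at the gridline z = 0; the visible x-axis segment lies entirely on the surface; the visible y-axis segment lies entirely on the surface.
(c) Fitting integer coefficients to these (and the overall shape) gives p.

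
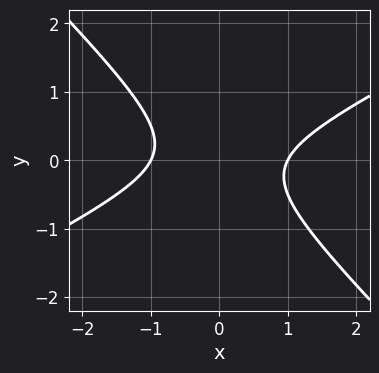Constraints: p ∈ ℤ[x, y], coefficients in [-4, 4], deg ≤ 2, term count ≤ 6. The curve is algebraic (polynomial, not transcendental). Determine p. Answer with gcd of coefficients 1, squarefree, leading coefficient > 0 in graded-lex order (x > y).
x^2 - x*y - 2*y^2 - 1

First, deg p = 2. A generic line meets the curve in up to 2 points.
Then, reading off the gridlines: the curve avoids every integer y-axis point in the box; among the integer gridlines, it crosses the x-axis at x ∈ {-1, 1}.
Finally, these observations pin down the coefficients.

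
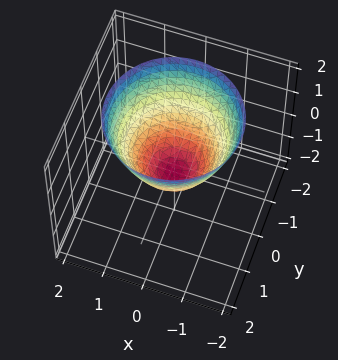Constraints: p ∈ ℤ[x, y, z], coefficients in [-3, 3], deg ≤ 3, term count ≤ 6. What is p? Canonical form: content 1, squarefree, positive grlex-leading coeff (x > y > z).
1. deg p = 2.
2. Symmetry: the surface is invariant under rotation about z: p = q(x² + y², z).
3. Reading off the gridlines: a circular section at z = 0 has radius between 0 and 1.
4. Fitting integer coefficients to these (and the overall shape) gives p.

2*x^2 + 2*y^2 - 2*z - 1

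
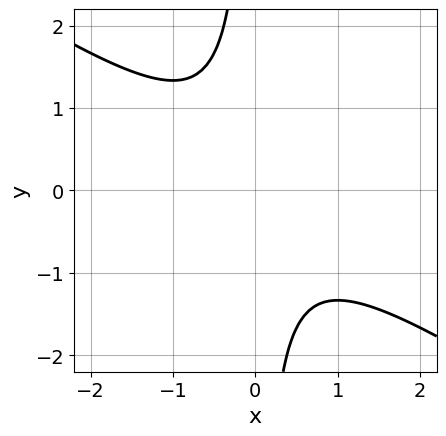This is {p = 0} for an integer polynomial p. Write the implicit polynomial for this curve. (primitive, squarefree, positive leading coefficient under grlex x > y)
First, the degree is 2 — no degree-1 curve has this shape.
Then, observable constraints: the curve avoids every integer y-axis point in the box; no x-intercept at any integer in the box.
Finally, together with the visible shape, these determine p as stated.

2*x^2 + 3*x*y + 2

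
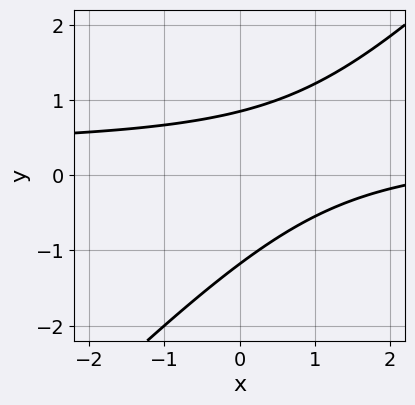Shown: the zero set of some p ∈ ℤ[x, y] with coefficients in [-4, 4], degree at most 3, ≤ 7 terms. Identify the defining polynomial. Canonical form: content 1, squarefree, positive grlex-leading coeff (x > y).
Degree: a generic line meets the curve in up to 2 points, so deg p = 2.
Observable constraints: it misses every integer gridline on the x-axis.
Putting this together gives p.

3*x*y - 3*y^2 - x - y + 3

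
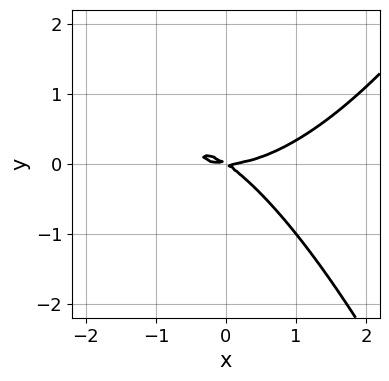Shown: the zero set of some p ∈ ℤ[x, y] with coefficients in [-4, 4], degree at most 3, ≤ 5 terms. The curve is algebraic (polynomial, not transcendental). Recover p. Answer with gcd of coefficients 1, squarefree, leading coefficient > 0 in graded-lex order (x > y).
First, deg p = 3. No degree-2 curve has this shape.
Next, against the integer gridlines: it crosses the x-axis at the gridline x = 0; it crosses the y-axis at the gridline y = 0.
Finally, assembling these constraints gives the stated polynomial.

x^3 - 2*x*y - 3*y^2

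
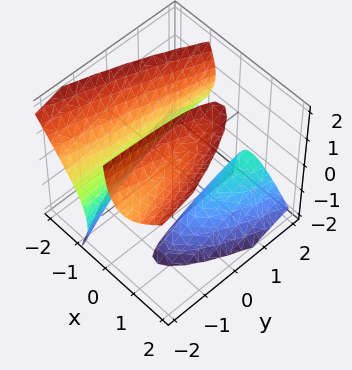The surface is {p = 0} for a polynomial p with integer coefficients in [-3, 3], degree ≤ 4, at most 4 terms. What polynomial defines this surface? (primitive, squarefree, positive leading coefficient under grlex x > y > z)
(a) I count 3 distinct pieces. They look like related sheets of one shape, so recover p as a whole.
(b) deg p = 3. A generic line meets the surface in up to 3 points.
(c) Against the integer gridlines: it misses every integer gridline on the z-axis; the surface avoids every integer y-axis point in the box.
(d) Fitting integer coefficients to these (and the overall shape) gives p.

3*x^3 + 2*x*y*z - 2*x*z^2 + 2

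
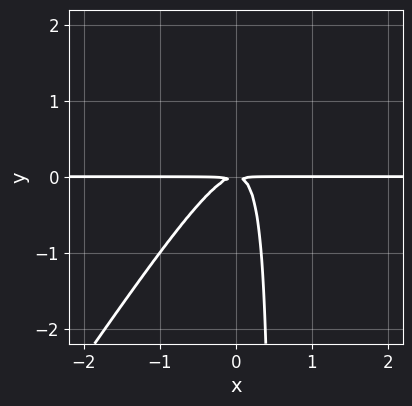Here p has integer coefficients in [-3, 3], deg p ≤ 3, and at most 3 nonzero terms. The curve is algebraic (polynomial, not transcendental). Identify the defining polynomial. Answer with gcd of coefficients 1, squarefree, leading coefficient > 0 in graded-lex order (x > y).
(a) The degree is 3 — the shape is more complex than any degree-2 curve.
(b) Checking where it meets the axes: every point of the x-axis in the box is on the curve.
(c) Solving for integer coefficients yields p as stated.

3*x^2*y - 2*x*y^2 + y^2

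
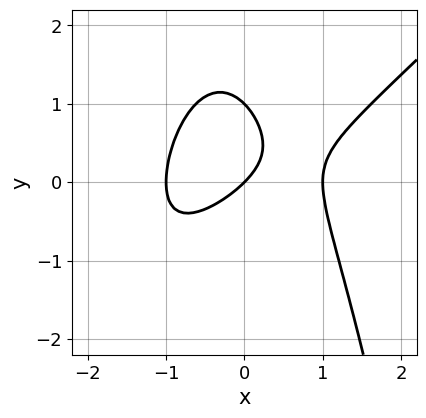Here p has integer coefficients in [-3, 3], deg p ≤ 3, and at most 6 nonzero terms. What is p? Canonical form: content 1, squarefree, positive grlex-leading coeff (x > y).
1. deg p = 3. The shape is more complex than any degree-2 curve.
2. Observable constraints: among the integer gridlines, it crosses the y-axis at y ∈ {0, 1}; among the integer gridlines, it crosses the x-axis at x ∈ {-1, 0, 1}.
3. Together with the visible shape, these determine p as stated.

x^3 - x^2*y - y^2 - x + y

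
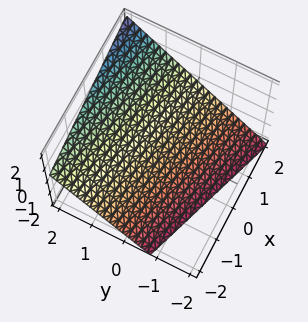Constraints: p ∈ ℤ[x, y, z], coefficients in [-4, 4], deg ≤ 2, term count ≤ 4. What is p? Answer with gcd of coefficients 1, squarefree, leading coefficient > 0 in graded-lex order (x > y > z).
(a) The degree is 1 — the surface is flat (a plane).
(b) Checking where it meets the axes: one x-axis crossing is at x = 2.
(c) Solving for integer coefficients yields p as stated.

x + 3*y - 3*z - 2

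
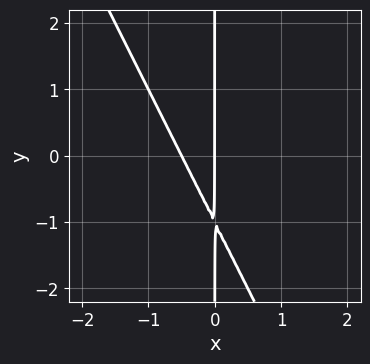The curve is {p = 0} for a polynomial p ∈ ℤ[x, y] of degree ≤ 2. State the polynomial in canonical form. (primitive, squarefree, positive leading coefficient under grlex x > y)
First, degree: the shape is more complex than any degree-1 curve, so deg p = 2.
Then, checking where it meets the axes: every point of the y-axis in the box is on the curve; it crosses the x-axis at the gridline x = 0.
Finally, these observations pin down the coefficients.

2*x^2 + x*y + x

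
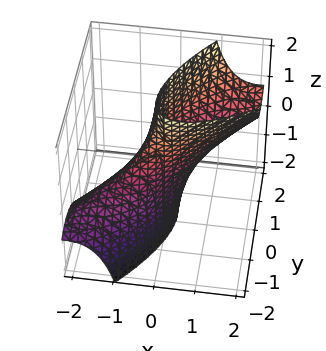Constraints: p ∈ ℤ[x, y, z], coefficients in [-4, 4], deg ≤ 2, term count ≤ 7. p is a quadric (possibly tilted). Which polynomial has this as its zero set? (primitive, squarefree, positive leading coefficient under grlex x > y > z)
1. deg p = 2. No degree-1 surface has this shape.
2. Checking where it meets the axes: no z-intercept at any integer in the box.
3. Solving for integer coefficients yields p as stated.

2*x^2 - 3*x*y - 2*x*z + 2*y^2 - 1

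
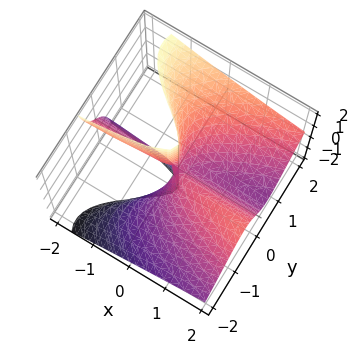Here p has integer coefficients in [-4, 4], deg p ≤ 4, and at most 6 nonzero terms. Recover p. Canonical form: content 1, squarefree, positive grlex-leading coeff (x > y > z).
First, the degree is 3 — a generic line meets the surface in up to 3 points.
Next, reading off the gridlines: one y-axis crossing is at y = 0; every point of the z-axis in the box is on the surface; the visible x-axis segment lies entirely on the surface.
Finally, matching integer coefficients to the picture gives p.

2*y^3 - 3*y^2*z - 2*x*y - x*z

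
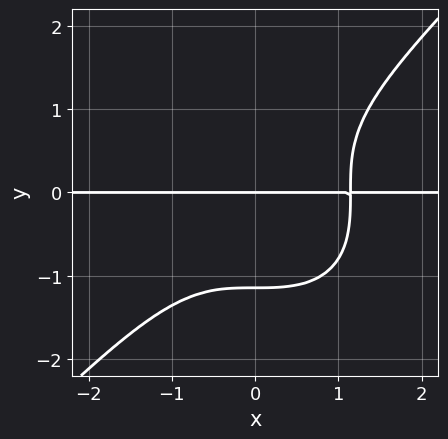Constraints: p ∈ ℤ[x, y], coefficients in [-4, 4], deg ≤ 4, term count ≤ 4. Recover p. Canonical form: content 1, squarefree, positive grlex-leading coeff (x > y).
deg p = 4. A generic line meets the curve in up to 4 points.
From the axis intercepts and sections: the visible x-axis segment lies entirely on the curve; it meets the y-axis at y = 0 (among the integer gridlines).
Matching integer coefficients to the picture gives p.

2*x^3*y - 2*y^4 - 3*y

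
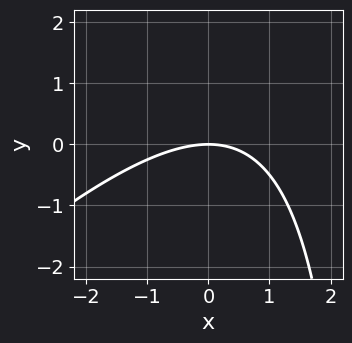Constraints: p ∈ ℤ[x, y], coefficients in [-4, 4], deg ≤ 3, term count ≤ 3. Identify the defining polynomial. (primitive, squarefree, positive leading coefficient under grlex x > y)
(a) deg p = 2.
(b) From the axis intercepts and sections: one x-axis crossing is at x = 0; it meets the y-axis at y = 0 (among the integer gridlines).
(c) Together with the visible shape, these determine p as stated.

x^2 - x*y + 3*y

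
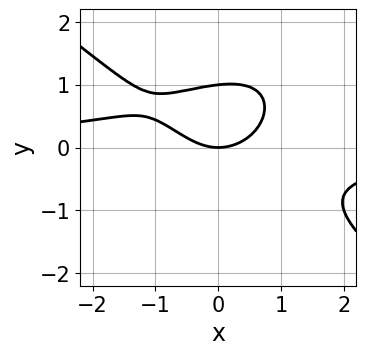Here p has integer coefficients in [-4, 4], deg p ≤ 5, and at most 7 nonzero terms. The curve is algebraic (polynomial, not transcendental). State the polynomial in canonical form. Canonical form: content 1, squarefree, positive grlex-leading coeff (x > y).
Degree: a generic line meets the curve in up to 4 points, so deg p = 4.
Observable constraints: among the integer gridlines, it crosses the y-axis at y ∈ {0, 1}; one x-axis crossing is at x = 0.
Solving for integer coefficients yields p as stated.

2*x^3*y - x*y^3 + 3*y^4 + 2*x^2 - 3*y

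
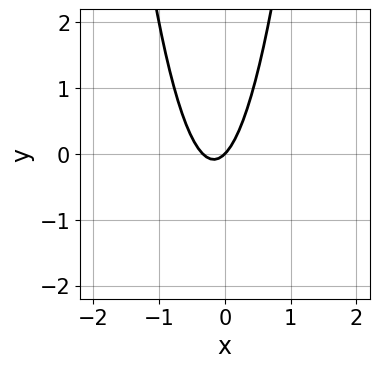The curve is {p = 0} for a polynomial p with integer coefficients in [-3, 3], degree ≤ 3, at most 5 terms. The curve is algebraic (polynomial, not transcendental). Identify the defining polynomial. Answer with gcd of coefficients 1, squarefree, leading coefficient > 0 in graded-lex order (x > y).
(a) Degree: the shape is more complex than any degree-1 curve, so deg p = 2.
(b) From the axis intercepts and sections: it meets the y-axis at y = 0 (among the integer gridlines); it meets the x-axis at x = 0 (among the integer gridlines).
(c) Fitting integer coefficients to these (and the overall shape) gives p.

3*x^2 + x - y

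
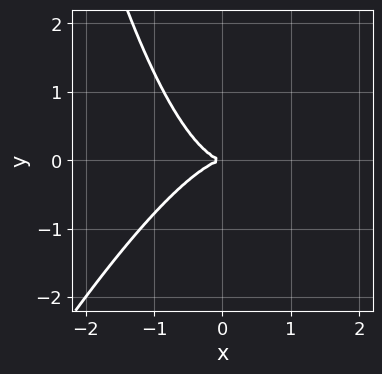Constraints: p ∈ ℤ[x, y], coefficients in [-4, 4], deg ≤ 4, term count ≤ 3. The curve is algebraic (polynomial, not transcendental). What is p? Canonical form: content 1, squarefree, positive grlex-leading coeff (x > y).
1. Degree: a generic line meets the curve in up to 3 points, so deg p = 3.
2. From the visible intercepts: it meets the x-axis at x = 0 (among the integer gridlines); it crosses the y-axis at the gridline y = 0.
3. Putting this together gives p.

2*x^3 - x^2*y + 2*y^2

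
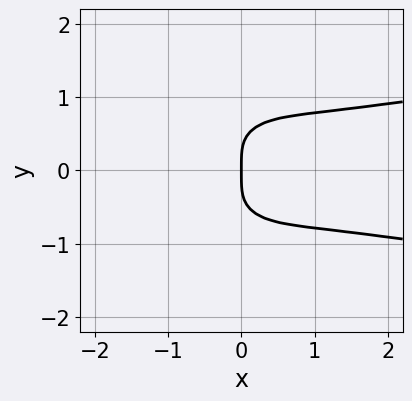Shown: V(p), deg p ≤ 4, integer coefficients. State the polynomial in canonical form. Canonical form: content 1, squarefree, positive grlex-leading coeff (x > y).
3*x^2*y^2 + 3*y^4 - x^3 - 2*x

Degree: the shape is more complex than any degree-3 curve, so deg p = 4.
Symmetries: mirror symmetry y ↦ −y ⇒ only even powers of y.
Observable constraints: it meets the y-axis at y = 0 (among the integer gridlines); one x-axis crossing is at x = 0.
Assembling these constraints gives the stated polynomial.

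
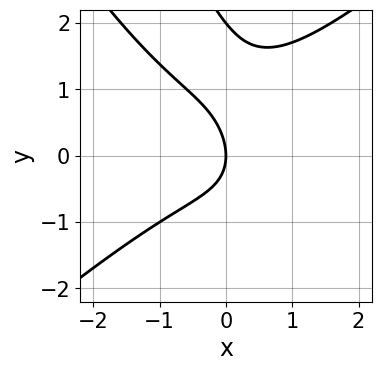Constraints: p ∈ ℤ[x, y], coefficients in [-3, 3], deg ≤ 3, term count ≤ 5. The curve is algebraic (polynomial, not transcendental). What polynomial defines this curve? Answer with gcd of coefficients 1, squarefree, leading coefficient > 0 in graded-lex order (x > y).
(a) Degree: the shape is more complex than any degree-2 curve, so deg p = 3.
(b) Against the integer gridlines: one x-axis crossing is at x = 0; among the integer gridlines, it crosses the y-axis at y ∈ {0, 2}.
(c) Putting this together gives p.

2*x^3 - 2*x*y^2 - y^3 + 2*y^2 + 3*x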